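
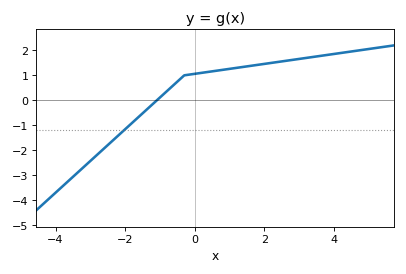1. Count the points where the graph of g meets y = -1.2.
1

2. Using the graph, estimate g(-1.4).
-0.397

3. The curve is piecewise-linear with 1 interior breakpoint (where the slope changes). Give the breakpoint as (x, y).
(-0.3, 1)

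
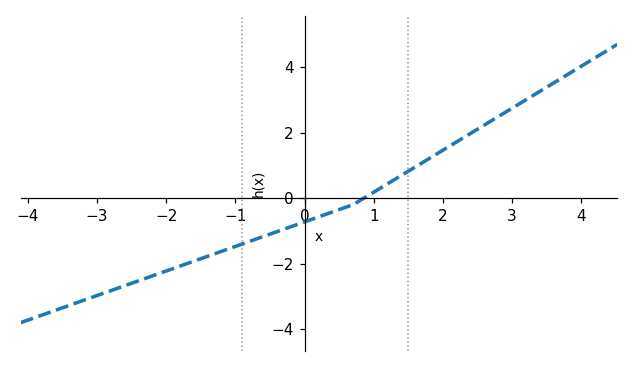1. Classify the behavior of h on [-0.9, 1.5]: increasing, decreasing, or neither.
increasing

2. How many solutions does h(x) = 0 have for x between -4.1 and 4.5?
1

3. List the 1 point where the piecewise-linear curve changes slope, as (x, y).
(0.7, -0.2)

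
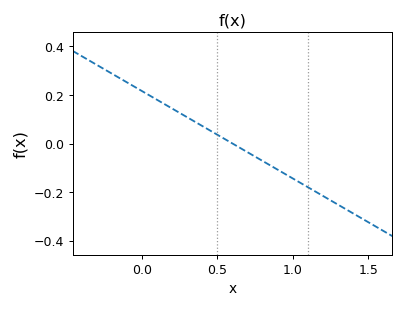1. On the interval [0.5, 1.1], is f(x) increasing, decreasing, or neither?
decreasing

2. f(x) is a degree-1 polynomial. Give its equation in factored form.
y = -0.36(x - 0.6)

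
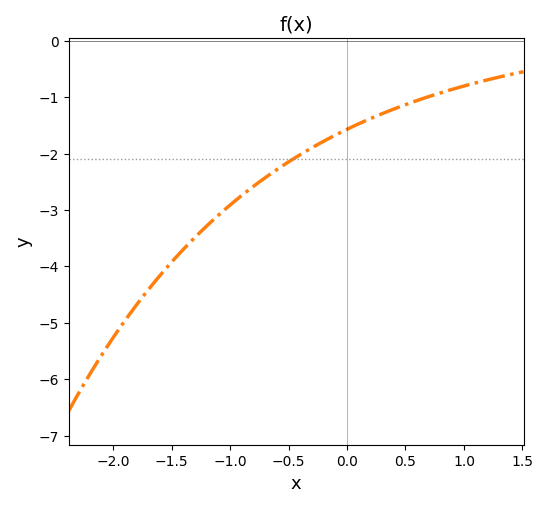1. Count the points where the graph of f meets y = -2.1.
1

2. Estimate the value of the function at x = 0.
-1.6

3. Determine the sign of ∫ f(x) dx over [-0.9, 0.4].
negative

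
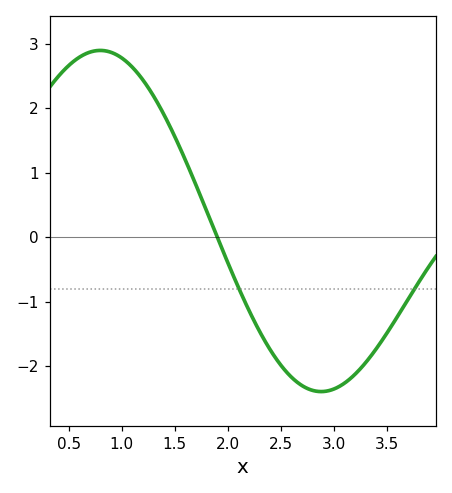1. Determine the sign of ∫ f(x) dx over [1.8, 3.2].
negative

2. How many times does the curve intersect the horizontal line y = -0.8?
2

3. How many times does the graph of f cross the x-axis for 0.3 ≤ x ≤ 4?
1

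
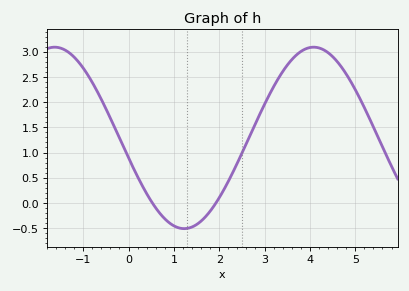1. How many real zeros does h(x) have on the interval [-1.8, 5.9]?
2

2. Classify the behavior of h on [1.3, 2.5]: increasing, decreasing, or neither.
increasing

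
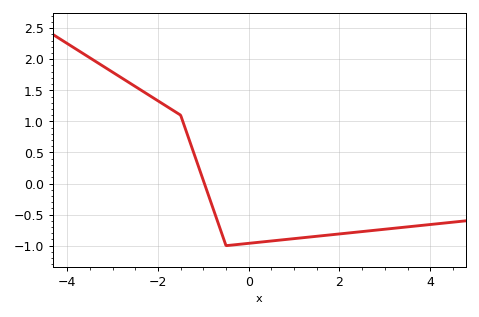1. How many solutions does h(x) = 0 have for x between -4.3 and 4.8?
1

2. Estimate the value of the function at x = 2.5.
-0.773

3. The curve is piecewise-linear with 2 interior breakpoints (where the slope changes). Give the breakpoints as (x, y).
(-1.5, 1.1); (-0.5, -1)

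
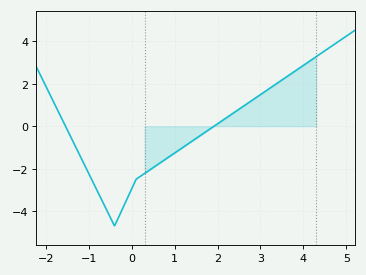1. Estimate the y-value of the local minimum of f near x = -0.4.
-4.6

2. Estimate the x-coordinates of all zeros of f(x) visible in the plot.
-1.5, 1.9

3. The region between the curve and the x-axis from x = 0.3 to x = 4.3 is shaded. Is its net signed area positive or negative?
positive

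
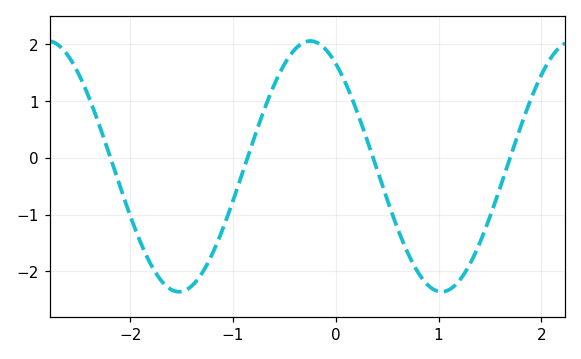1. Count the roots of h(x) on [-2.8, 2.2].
4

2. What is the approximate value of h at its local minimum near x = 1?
-2.4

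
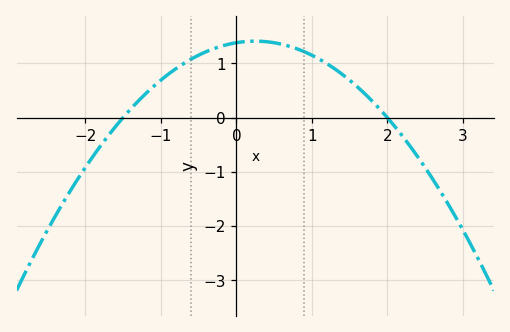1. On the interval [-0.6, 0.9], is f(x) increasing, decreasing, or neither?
neither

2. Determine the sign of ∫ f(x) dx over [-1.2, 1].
positive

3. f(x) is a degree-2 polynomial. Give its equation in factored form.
y = -0.46(x + 1.5)(x - 2)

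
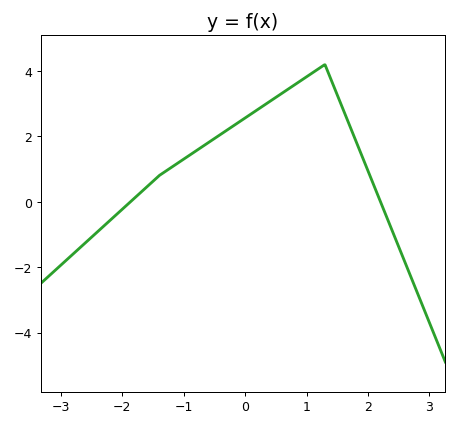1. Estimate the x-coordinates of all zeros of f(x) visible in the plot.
-1.9, 2.2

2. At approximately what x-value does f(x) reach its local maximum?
1.3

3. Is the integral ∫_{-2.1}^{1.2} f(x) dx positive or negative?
positive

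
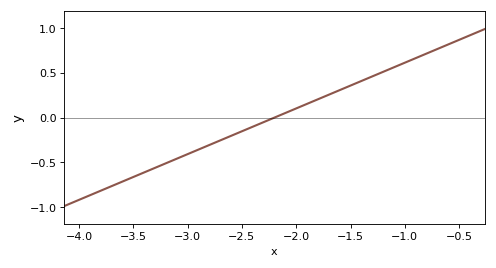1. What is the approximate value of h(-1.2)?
0.51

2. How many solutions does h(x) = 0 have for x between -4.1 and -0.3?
1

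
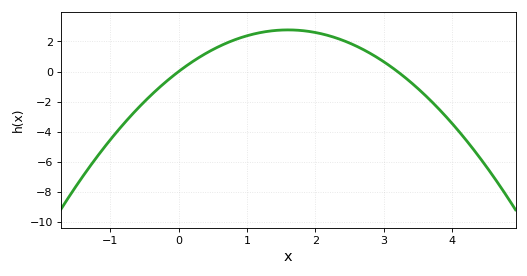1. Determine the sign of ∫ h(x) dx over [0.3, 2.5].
positive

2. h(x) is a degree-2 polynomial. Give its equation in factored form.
y = -1.08(x - 0)(x - 3.2)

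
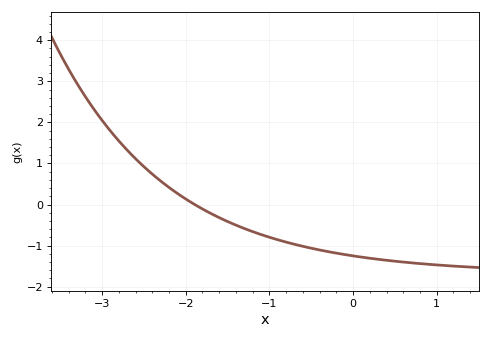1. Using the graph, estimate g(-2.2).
0.4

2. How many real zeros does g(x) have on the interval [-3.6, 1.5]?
1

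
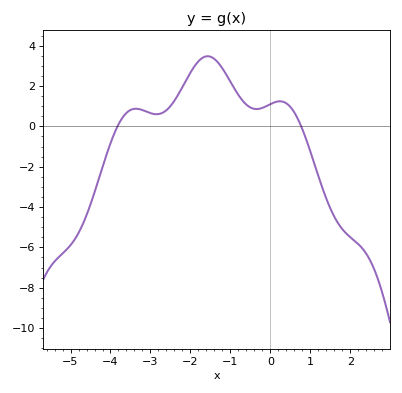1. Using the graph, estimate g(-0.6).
1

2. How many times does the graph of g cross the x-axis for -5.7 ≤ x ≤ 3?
2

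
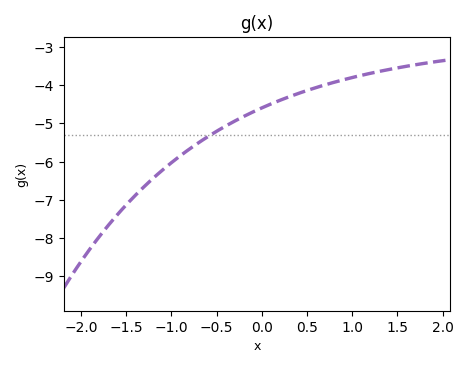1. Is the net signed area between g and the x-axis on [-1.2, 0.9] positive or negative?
negative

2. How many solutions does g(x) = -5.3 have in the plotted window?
1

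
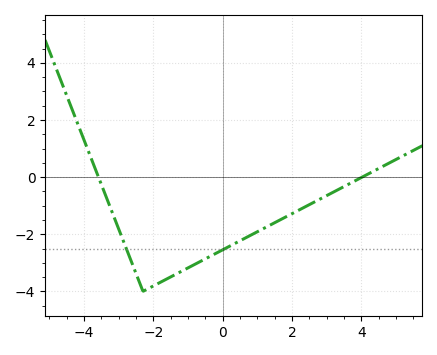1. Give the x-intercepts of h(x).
-3.58, 4.02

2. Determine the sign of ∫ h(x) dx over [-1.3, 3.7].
negative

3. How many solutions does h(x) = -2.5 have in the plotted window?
2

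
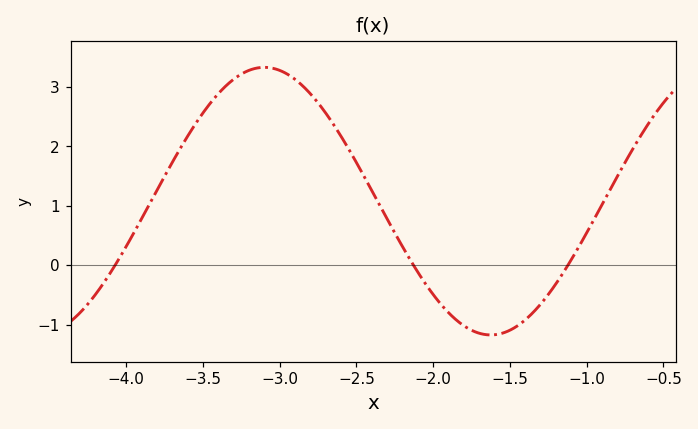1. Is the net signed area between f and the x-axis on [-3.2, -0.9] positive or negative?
positive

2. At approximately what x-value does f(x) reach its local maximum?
-3.1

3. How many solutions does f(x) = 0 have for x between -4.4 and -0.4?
3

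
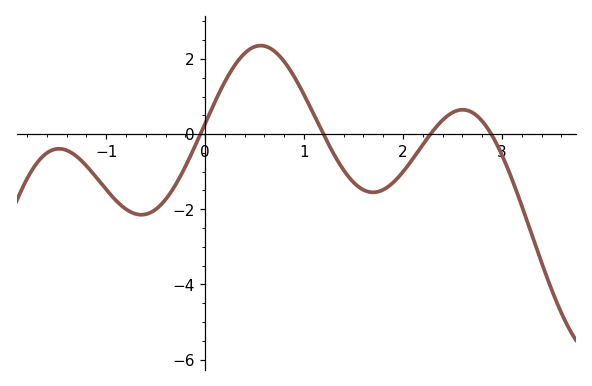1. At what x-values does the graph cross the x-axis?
-0.048, 1.2, 2.28, 2.89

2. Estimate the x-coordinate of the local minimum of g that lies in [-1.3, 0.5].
-0.646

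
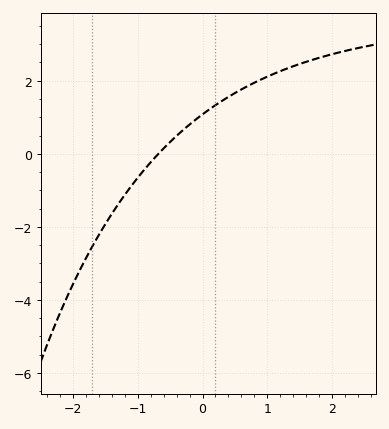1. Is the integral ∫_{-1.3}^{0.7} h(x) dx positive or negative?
positive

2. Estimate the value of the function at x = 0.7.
1.86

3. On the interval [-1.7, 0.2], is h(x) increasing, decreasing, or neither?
increasing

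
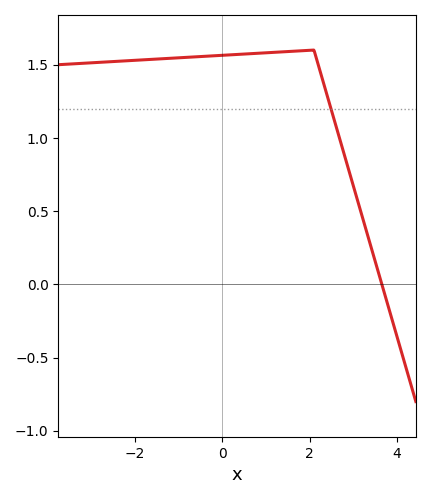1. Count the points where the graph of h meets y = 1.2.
1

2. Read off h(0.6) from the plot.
1.55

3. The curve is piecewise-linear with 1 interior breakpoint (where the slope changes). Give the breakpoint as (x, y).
(2.1, 1.6)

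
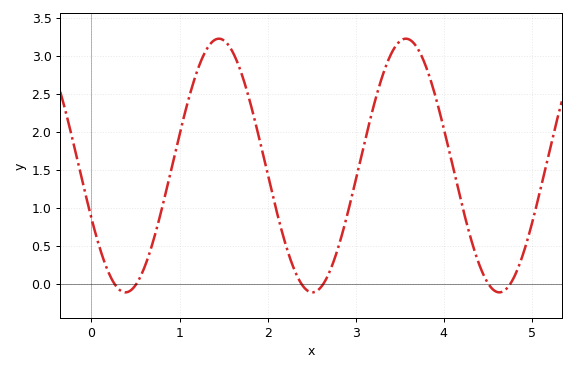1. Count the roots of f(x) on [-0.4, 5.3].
6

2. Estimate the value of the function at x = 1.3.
3.07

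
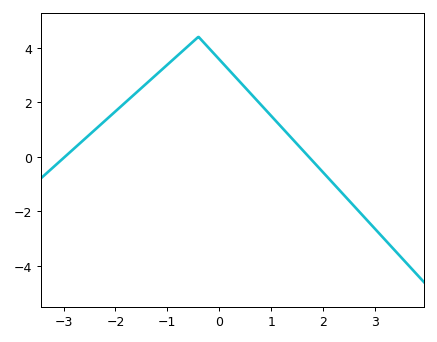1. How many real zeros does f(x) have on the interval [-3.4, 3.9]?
2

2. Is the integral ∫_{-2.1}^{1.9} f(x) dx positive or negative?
positive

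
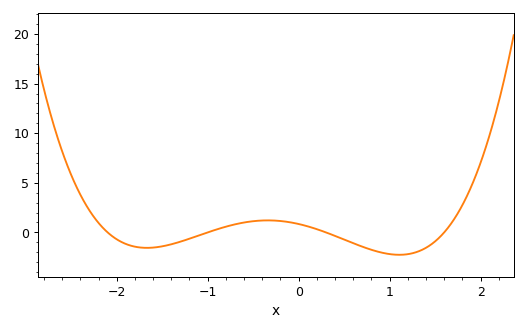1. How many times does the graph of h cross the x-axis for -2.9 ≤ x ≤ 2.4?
4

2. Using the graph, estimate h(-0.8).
0.5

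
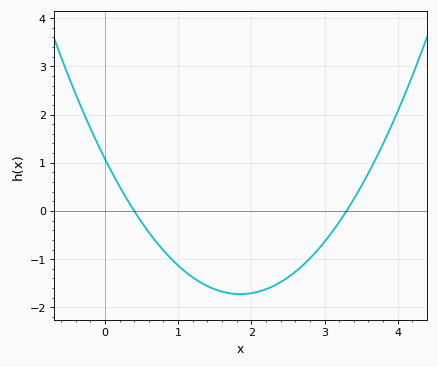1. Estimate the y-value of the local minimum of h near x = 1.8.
-1.72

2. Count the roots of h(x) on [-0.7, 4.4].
2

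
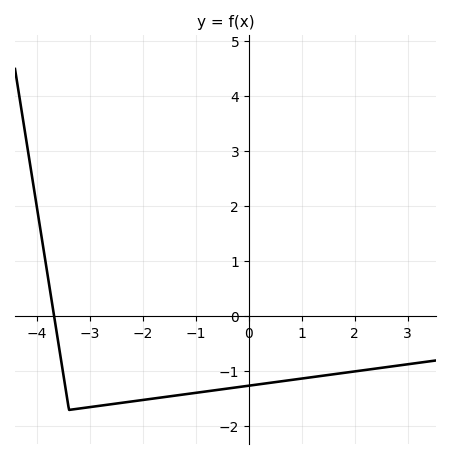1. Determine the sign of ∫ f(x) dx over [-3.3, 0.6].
negative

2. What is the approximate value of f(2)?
-1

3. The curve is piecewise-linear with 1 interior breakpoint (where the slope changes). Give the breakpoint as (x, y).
(-3.4, -1.7)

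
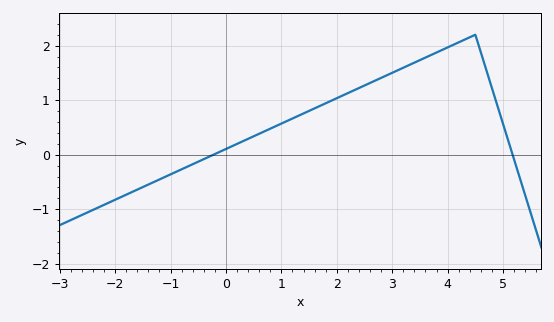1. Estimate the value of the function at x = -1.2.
-0.453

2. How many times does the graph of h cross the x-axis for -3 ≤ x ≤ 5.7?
2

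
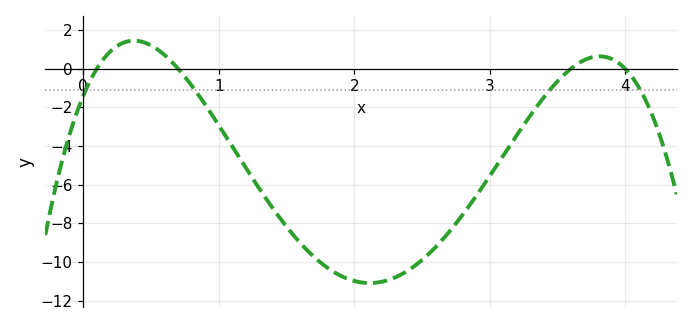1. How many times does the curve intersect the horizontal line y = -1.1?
4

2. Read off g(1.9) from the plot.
-10.7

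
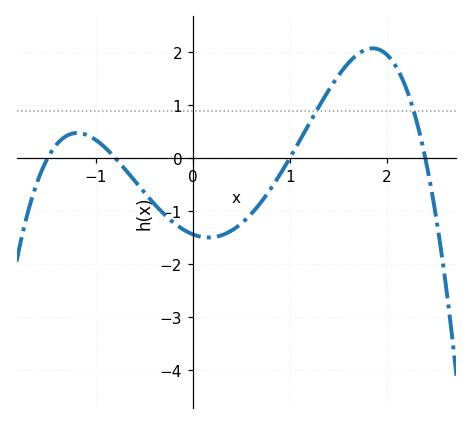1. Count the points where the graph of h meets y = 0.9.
2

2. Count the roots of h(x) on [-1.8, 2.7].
4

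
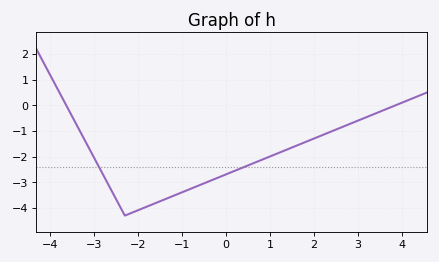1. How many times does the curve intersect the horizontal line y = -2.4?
2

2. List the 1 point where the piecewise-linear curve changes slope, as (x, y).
(-2.3, -4.3)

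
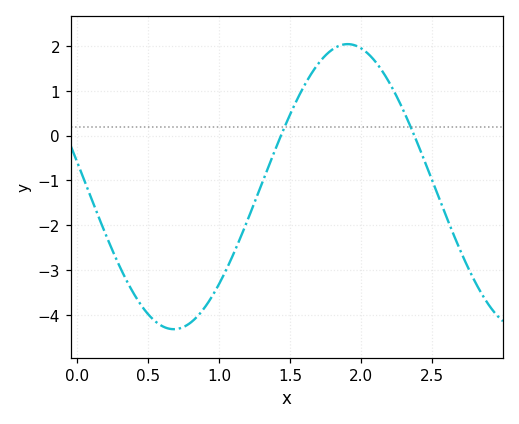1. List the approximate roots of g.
1.44, 2.37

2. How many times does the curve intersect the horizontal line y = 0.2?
2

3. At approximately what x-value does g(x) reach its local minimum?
0.681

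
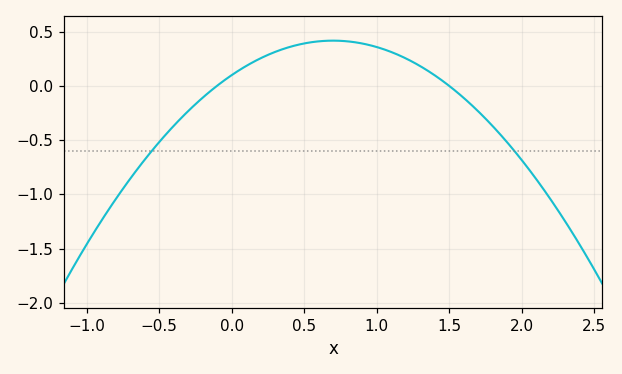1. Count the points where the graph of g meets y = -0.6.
2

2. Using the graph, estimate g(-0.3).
-0.234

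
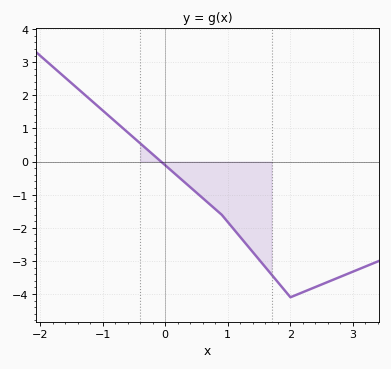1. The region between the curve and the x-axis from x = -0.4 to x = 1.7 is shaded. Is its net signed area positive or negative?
negative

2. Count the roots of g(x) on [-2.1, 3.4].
1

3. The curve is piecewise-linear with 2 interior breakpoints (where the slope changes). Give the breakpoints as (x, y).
(0.9, -1.6); (2, -4.1)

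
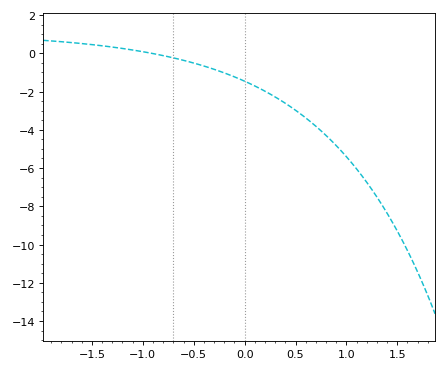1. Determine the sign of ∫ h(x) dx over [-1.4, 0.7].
negative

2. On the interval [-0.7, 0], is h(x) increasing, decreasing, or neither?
decreasing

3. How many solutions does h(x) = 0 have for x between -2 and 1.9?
1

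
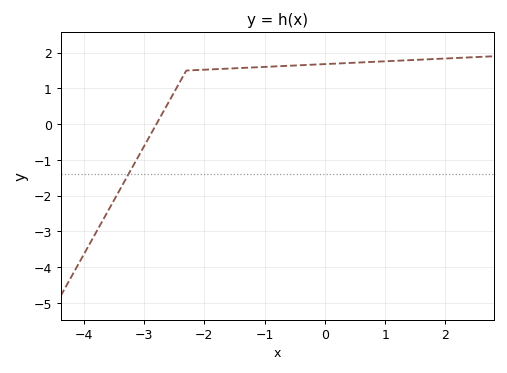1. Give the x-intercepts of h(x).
-2.8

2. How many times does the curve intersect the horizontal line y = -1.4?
1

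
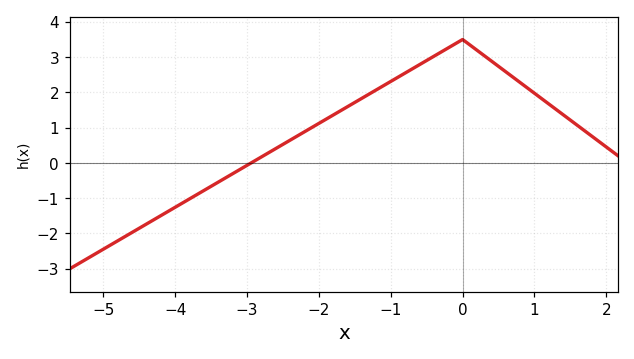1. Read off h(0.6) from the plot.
2.6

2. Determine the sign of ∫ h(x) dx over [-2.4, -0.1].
positive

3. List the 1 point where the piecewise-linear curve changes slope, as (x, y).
(0, 3.5)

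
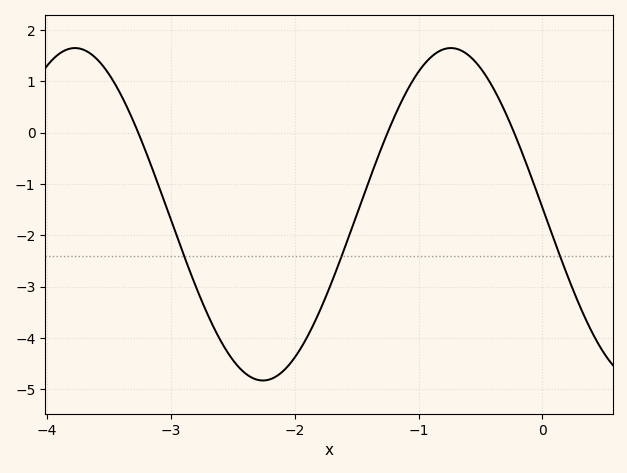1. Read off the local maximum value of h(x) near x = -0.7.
1.6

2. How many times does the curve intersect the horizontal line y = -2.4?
3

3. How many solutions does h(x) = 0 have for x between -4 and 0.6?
3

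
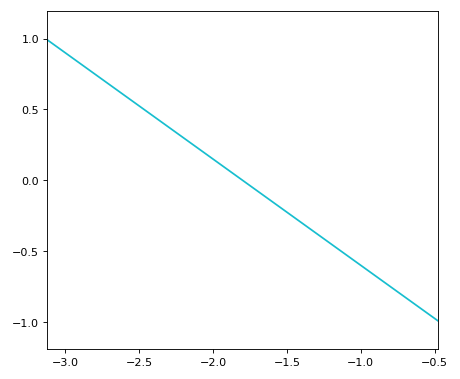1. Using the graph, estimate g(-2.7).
0.7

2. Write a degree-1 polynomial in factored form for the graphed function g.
y = -0.75(x + 1.8)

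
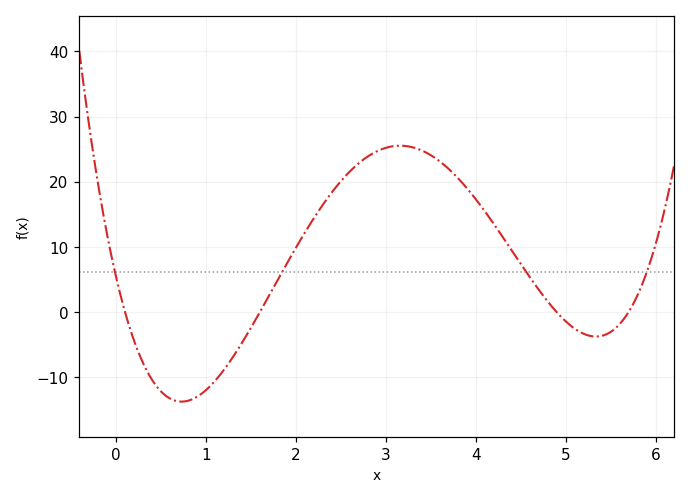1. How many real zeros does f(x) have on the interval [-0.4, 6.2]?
4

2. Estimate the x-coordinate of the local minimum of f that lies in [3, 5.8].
5.3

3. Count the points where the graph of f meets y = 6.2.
4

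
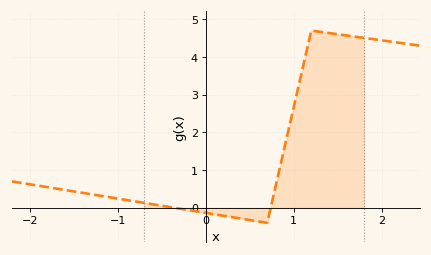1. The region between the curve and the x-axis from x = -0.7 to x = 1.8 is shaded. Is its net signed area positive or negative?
positive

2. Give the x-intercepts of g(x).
-0.4, 0.7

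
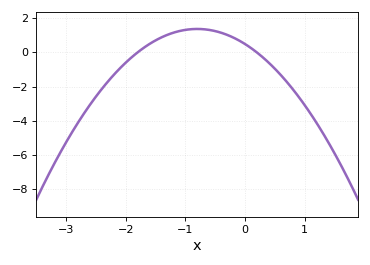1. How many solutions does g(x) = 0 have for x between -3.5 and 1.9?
2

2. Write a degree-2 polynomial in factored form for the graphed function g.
y = -1.37(x + 1.8)(x - 0.2)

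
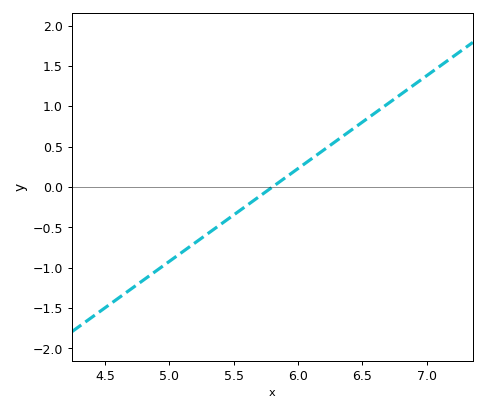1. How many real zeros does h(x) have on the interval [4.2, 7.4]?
1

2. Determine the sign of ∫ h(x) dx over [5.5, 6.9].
positive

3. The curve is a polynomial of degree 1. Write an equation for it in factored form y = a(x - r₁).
y = 1.15(x - 5.8)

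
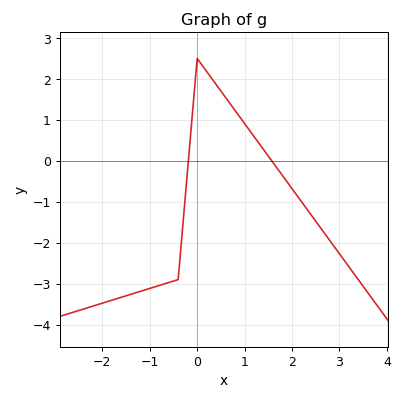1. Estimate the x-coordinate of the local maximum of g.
0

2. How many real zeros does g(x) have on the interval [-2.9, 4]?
2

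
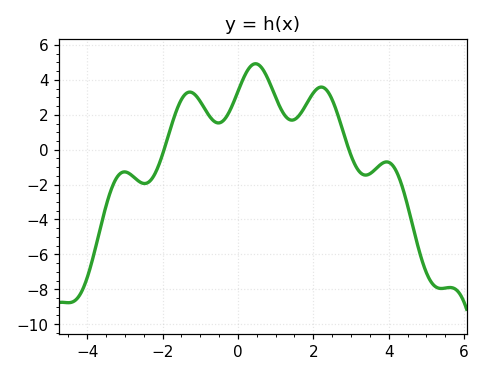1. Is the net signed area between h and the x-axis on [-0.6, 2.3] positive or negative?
positive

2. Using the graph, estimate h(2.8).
1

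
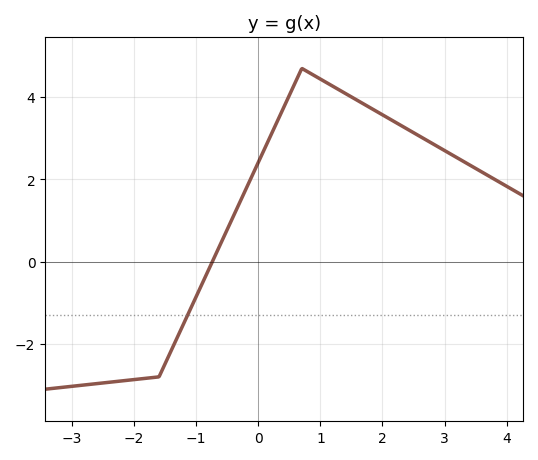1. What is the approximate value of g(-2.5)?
-3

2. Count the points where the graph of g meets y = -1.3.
1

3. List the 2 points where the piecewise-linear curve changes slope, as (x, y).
(-1.6, -2.8); (0.7, 4.7)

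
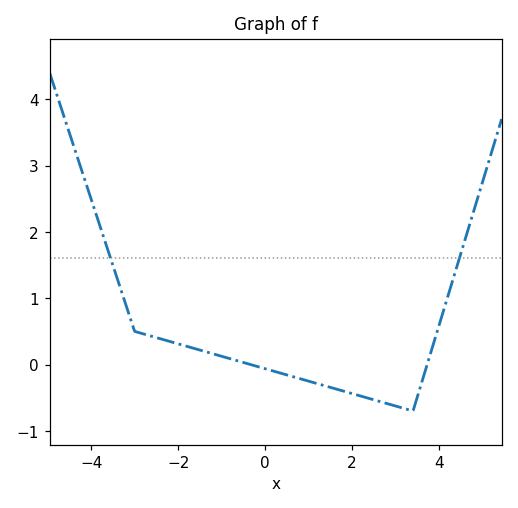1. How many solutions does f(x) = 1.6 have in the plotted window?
2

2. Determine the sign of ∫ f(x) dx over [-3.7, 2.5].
positive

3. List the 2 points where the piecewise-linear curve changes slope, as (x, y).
(-3, 0.5); (3.4, -0.7)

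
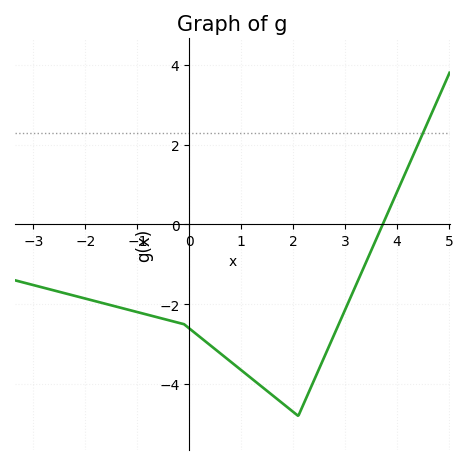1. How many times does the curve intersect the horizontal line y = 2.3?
1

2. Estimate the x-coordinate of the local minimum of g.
2.1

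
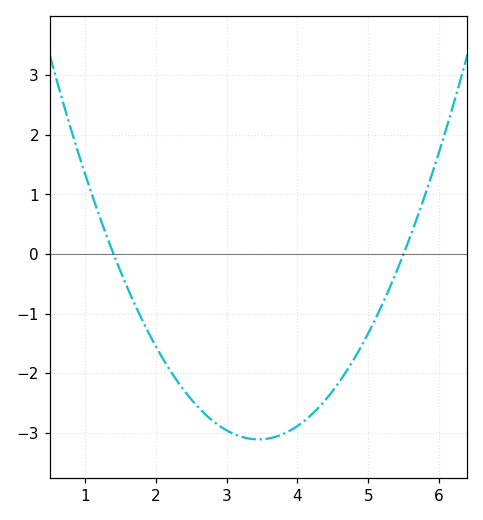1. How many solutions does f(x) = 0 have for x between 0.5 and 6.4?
2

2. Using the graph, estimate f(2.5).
-2.4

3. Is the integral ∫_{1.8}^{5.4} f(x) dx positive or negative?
negative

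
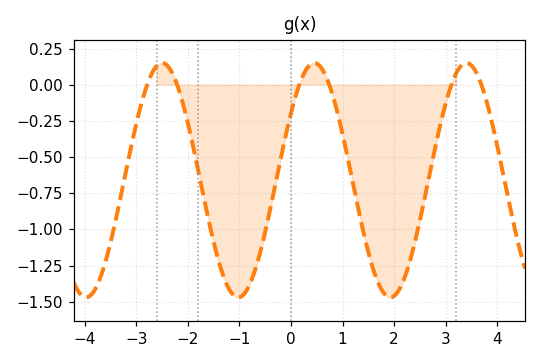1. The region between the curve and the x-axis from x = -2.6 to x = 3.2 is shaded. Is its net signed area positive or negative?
negative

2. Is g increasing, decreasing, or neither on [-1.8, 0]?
neither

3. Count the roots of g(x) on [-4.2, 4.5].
6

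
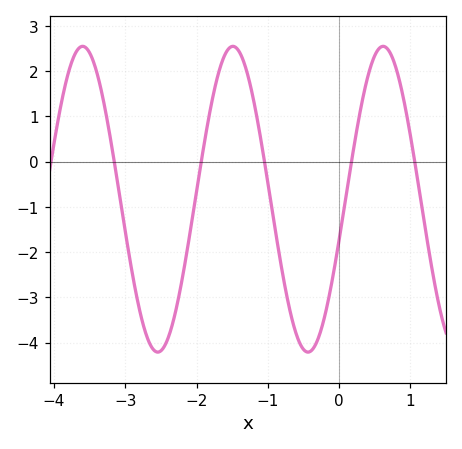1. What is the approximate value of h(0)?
-1.7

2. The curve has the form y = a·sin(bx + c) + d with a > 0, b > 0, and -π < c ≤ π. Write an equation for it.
y = 3.38sin(3x - 0.27) - 0.83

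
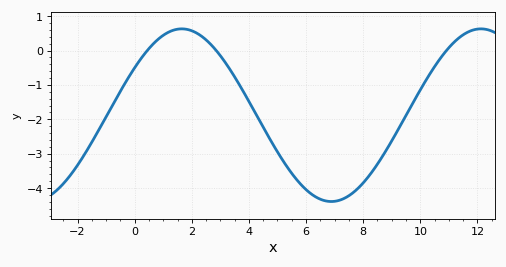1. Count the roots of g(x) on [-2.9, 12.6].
3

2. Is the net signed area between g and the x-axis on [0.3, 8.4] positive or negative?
negative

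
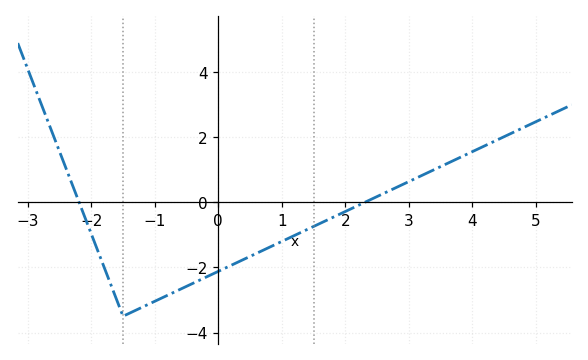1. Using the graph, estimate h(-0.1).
-2.2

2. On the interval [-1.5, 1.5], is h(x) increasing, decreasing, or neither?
increasing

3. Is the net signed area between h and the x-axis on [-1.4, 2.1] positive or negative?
negative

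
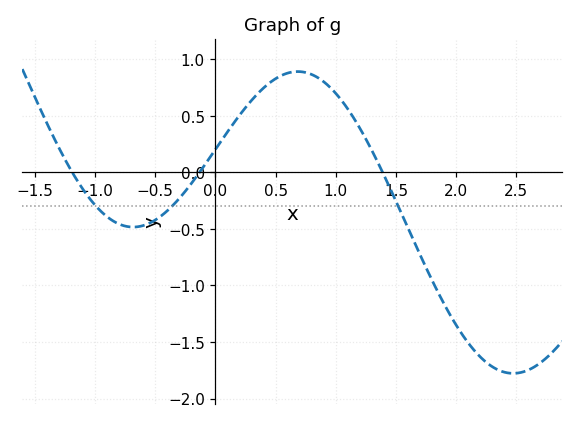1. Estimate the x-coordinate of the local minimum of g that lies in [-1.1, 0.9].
-0.683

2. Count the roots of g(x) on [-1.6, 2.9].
3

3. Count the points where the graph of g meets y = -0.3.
3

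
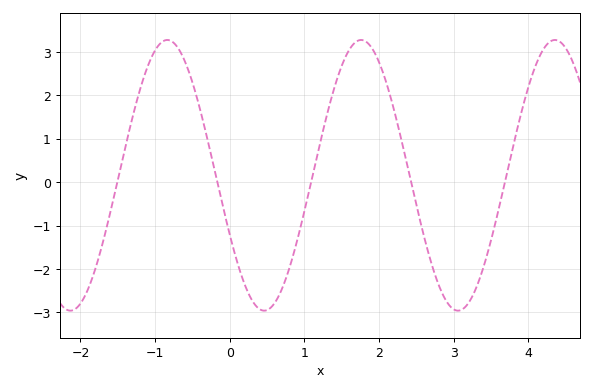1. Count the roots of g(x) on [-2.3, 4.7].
5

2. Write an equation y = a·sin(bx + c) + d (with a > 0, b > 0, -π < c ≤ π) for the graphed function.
y = 3.12sin(2.42x - 2.69) + 0.16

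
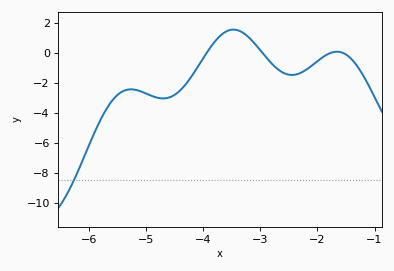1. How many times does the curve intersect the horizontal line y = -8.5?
1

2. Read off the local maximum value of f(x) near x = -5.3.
-2.43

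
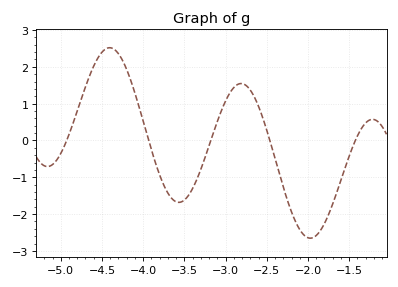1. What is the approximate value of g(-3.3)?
-0.8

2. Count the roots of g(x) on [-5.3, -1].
5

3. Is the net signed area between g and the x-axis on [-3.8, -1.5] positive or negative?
negative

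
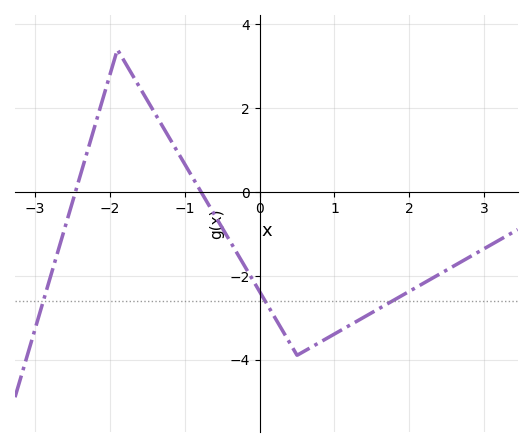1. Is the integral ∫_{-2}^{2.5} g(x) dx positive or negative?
negative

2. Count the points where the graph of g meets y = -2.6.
3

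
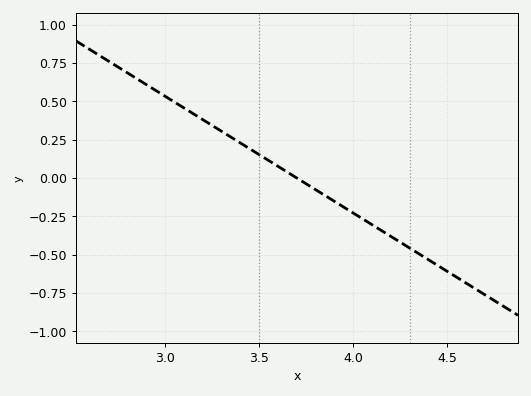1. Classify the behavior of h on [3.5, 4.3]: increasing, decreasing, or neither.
decreasing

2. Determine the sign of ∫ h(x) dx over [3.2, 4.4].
negative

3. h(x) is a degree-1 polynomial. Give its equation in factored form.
y = -0.76(x - 3.7)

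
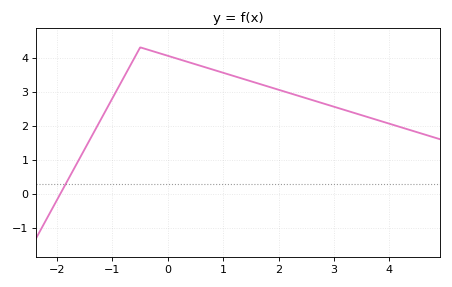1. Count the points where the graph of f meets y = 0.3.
1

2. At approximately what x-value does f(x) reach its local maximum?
-0.499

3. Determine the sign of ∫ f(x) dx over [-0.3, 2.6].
positive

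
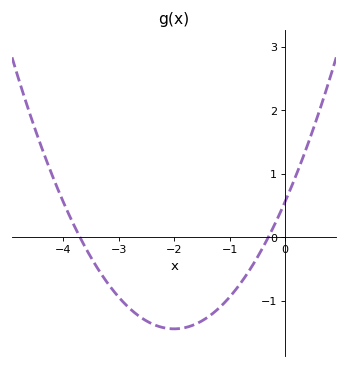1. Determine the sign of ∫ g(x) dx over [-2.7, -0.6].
negative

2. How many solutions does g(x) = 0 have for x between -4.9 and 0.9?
2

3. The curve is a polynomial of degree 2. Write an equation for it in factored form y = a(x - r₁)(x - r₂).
y = 0.5(x + 3.7)(x + 0.3)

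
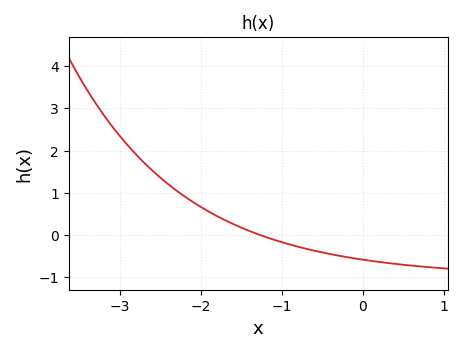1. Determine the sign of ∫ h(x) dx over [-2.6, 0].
positive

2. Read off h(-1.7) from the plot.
0.3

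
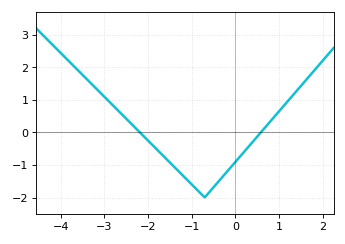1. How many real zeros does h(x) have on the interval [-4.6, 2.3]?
2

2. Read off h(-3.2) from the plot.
1.37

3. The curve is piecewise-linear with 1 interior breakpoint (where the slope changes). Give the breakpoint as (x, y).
(-0.7, -2)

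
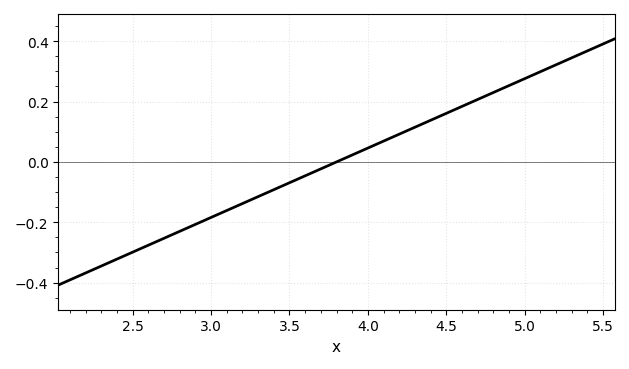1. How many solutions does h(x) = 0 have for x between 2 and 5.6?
1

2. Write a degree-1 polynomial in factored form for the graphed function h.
y = 0.23(x - 3.8)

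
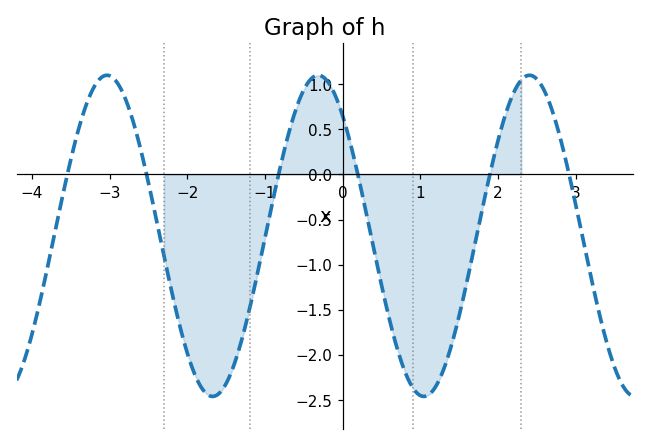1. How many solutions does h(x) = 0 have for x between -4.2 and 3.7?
6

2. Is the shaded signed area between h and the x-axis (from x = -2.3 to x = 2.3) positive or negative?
negative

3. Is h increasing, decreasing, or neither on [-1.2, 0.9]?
neither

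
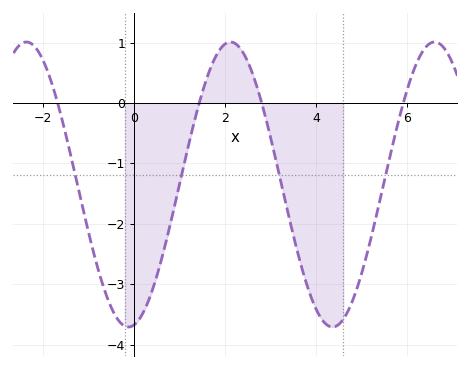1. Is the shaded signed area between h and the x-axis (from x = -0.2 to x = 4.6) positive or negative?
negative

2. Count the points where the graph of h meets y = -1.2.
4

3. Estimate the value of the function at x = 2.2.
1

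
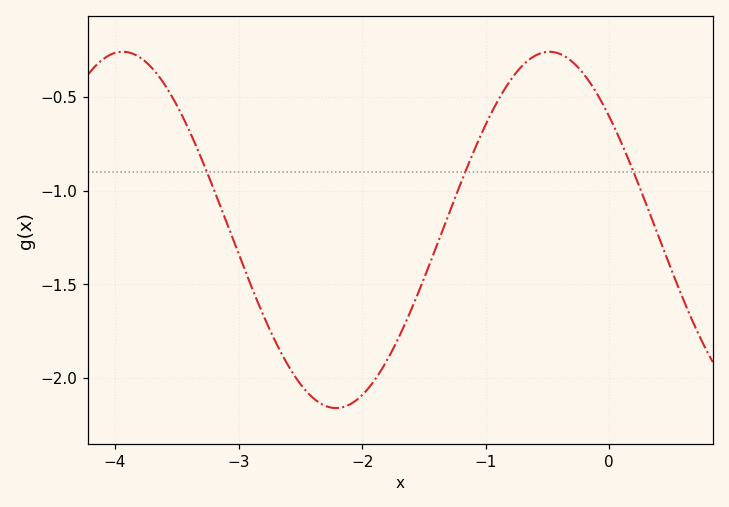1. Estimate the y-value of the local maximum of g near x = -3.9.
-0.26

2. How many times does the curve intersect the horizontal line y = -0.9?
3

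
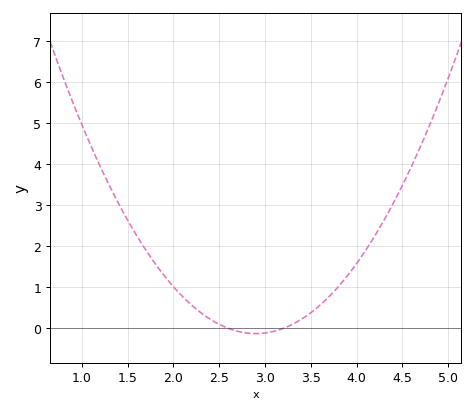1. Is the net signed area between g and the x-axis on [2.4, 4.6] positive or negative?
positive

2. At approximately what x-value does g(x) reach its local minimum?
2.9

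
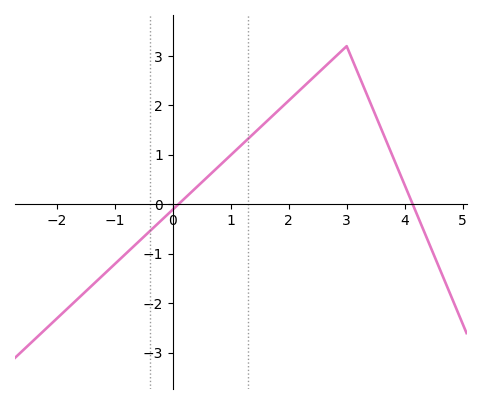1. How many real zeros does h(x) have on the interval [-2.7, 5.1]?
2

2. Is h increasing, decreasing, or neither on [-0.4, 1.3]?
increasing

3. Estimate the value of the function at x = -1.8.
-2.1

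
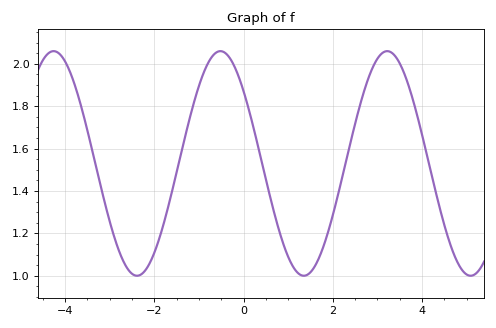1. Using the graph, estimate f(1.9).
1.21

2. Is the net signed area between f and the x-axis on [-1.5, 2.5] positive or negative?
positive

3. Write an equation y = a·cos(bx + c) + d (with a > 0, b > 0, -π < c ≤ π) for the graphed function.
y = 0.53cos(1.68x + 0.872) + 1.53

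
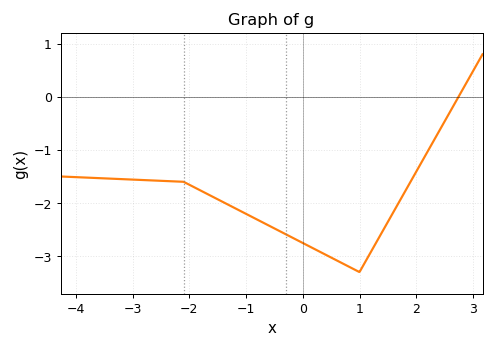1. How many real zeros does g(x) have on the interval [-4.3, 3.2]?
1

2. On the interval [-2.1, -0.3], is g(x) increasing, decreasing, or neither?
decreasing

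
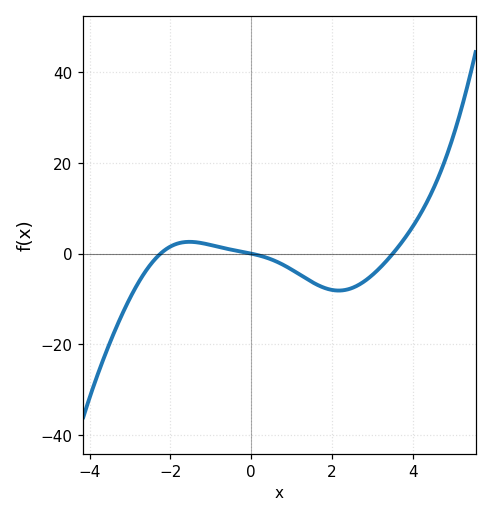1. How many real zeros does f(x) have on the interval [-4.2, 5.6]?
3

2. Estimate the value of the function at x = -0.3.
0.525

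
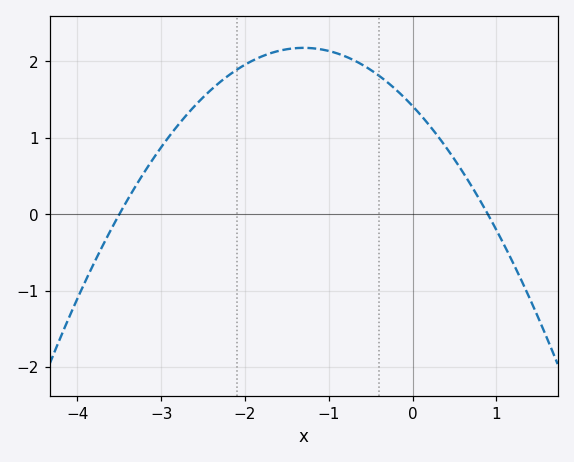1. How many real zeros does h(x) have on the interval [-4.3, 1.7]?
2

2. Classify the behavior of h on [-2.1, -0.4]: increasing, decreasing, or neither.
neither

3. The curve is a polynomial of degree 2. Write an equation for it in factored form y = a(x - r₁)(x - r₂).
y = -0.45(x + 3.5)(x - 0.9)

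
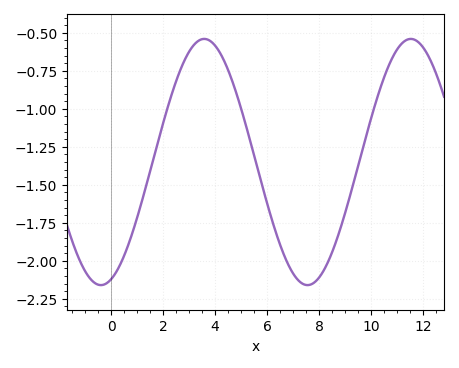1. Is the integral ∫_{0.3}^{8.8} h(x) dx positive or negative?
negative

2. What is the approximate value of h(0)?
-2.12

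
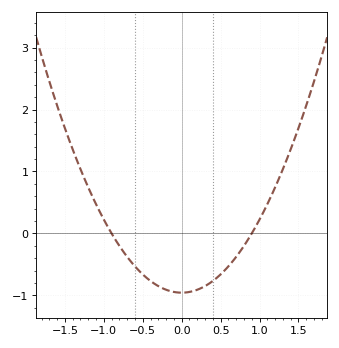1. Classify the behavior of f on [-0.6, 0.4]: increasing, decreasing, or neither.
neither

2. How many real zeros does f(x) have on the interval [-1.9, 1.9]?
2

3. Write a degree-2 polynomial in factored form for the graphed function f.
y = 1.18(x + 0.9)(x - 0.9)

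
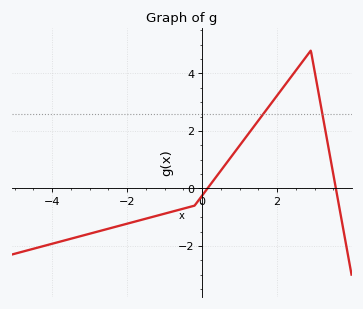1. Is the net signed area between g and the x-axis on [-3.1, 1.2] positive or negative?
negative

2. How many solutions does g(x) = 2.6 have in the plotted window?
2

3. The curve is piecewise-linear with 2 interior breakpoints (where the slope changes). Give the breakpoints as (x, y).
(-0.2, -0.6); (2.9, 4.8)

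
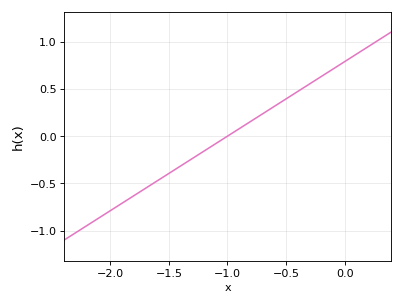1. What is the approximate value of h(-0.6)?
0.316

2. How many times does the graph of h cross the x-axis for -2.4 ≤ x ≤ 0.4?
1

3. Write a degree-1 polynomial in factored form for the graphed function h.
y = 0.79(x + 1)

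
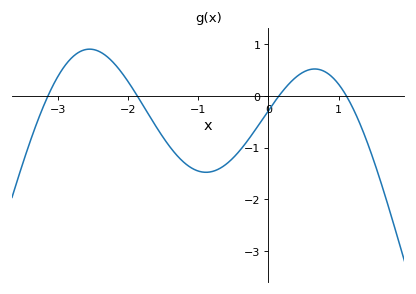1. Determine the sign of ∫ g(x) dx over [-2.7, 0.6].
negative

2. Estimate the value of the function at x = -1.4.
-1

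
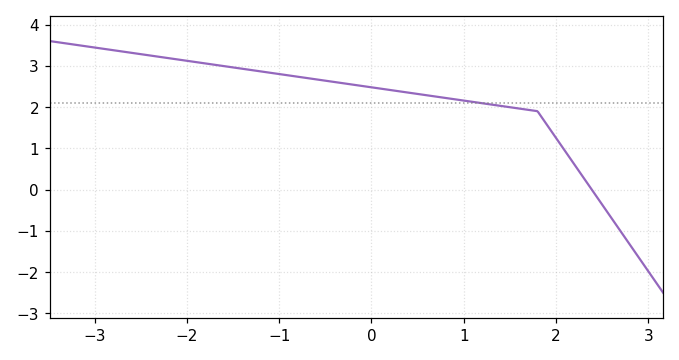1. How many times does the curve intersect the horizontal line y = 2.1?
1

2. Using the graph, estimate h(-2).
3.12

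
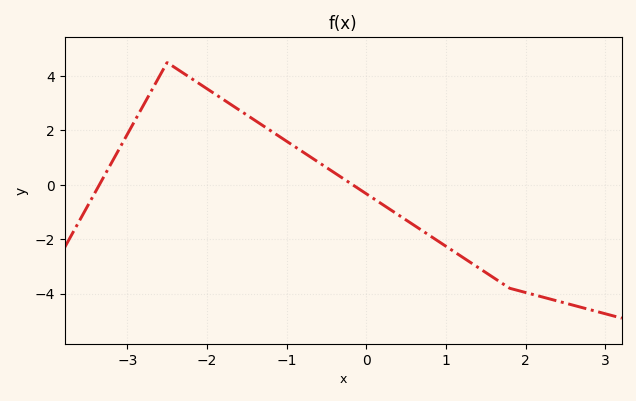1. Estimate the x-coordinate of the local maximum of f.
-2.5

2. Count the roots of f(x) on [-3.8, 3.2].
2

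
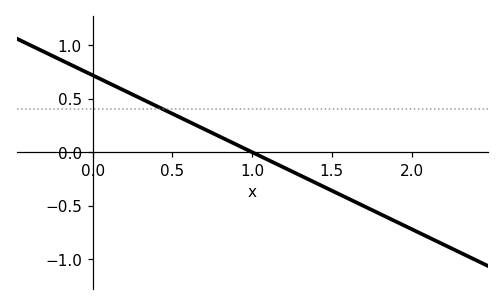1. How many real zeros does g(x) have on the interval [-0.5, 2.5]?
1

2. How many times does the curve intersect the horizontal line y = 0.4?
1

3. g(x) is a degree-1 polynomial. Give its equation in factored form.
y = -0.72(x - 1)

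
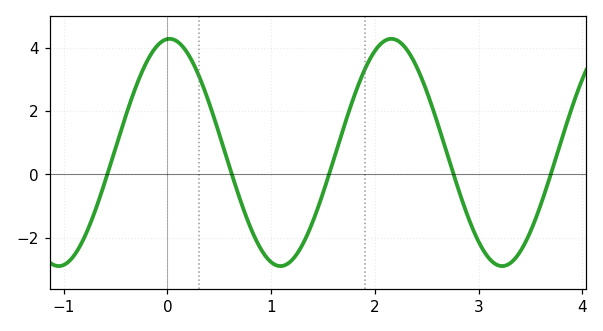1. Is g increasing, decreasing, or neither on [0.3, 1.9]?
neither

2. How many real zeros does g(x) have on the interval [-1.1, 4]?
5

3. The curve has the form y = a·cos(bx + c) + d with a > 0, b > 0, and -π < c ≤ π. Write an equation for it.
y = 3.59cos(2.9x - 0.06) + 0.69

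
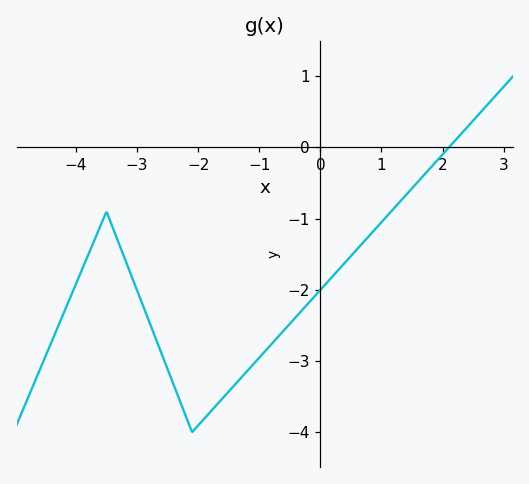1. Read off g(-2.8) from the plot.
-2.5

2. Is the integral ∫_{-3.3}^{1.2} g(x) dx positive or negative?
negative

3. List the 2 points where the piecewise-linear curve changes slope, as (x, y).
(-3.5, -0.9); (-2.1, -4)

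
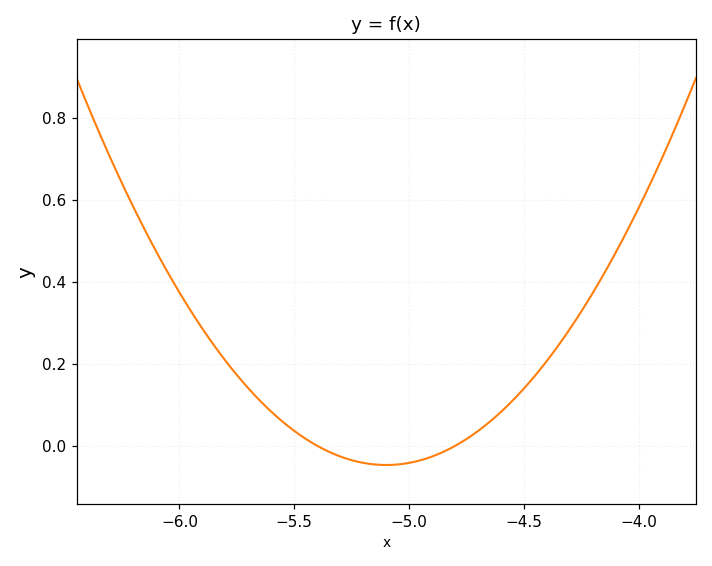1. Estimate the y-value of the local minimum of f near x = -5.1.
-0.047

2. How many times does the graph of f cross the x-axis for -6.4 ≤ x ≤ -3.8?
2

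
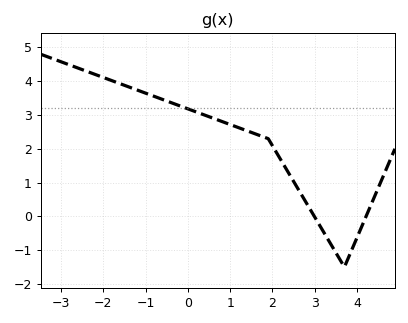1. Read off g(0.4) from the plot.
3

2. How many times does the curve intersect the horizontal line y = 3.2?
1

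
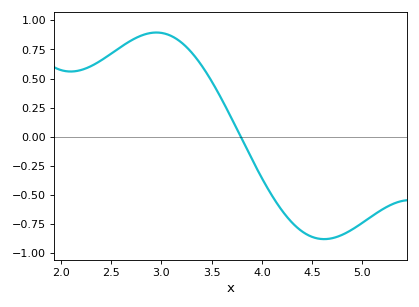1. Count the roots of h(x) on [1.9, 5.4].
1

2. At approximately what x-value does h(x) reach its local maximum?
2.95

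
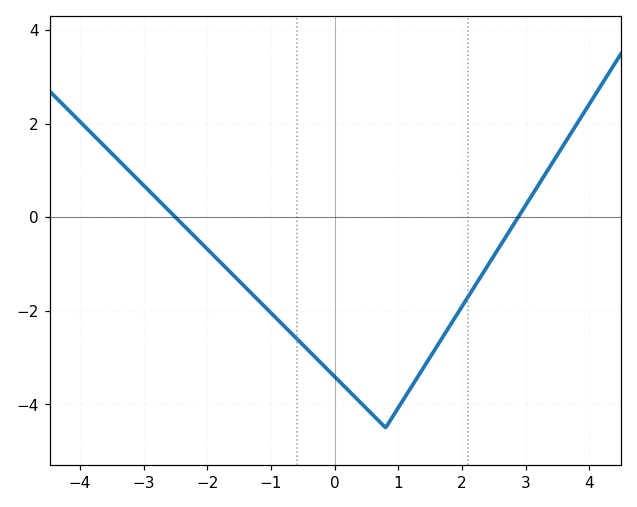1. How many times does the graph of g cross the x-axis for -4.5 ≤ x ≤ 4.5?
2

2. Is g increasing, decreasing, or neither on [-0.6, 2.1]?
neither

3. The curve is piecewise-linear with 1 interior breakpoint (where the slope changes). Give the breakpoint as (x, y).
(0.8, -4.5)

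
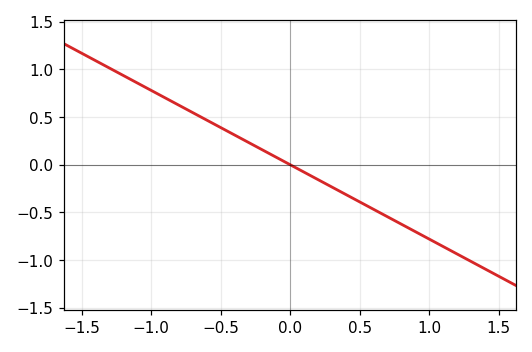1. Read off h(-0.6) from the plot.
0.468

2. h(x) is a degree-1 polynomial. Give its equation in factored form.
y = -0.78(x - 0)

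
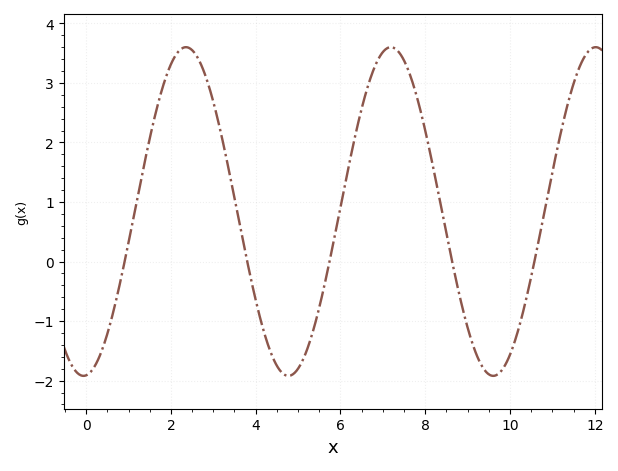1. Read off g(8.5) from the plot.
0.5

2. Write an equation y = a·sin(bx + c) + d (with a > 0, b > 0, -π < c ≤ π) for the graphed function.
y = 2.76sin(1.3x - 1.5) + 0.84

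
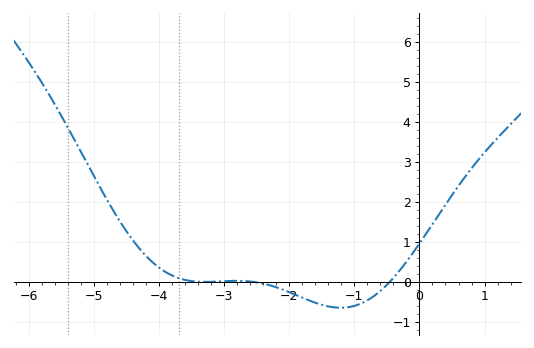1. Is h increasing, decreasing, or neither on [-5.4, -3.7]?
decreasing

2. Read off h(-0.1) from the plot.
0.717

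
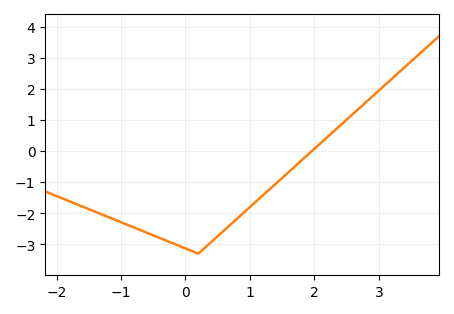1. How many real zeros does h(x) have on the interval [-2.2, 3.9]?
1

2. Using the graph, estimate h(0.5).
-2.74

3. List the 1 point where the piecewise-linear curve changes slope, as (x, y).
(0.2, -3.3)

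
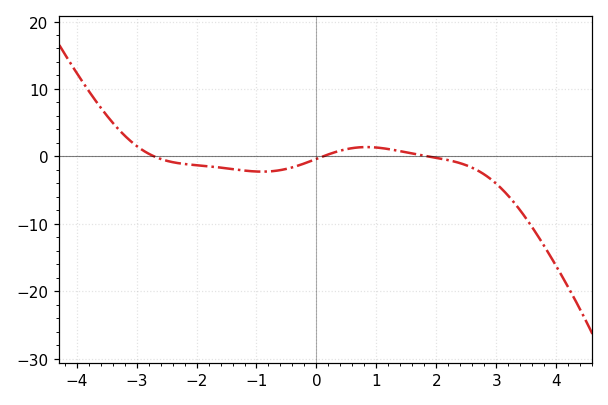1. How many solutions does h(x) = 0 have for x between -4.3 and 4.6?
3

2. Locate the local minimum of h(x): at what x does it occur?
-1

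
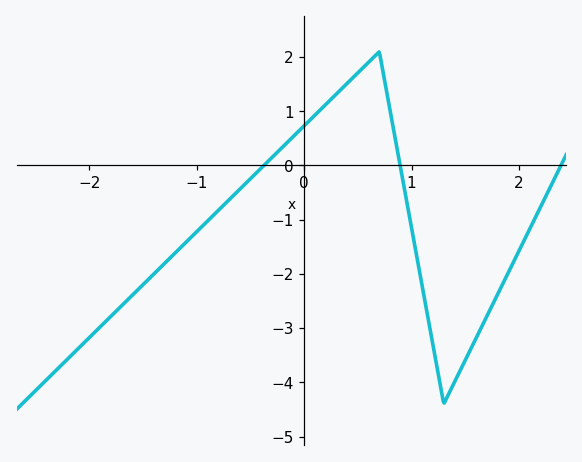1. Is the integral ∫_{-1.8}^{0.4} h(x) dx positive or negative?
negative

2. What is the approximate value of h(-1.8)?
-2.78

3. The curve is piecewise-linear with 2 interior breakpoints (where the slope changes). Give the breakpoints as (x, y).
(0.7, 2.1); (1.3, -4.4)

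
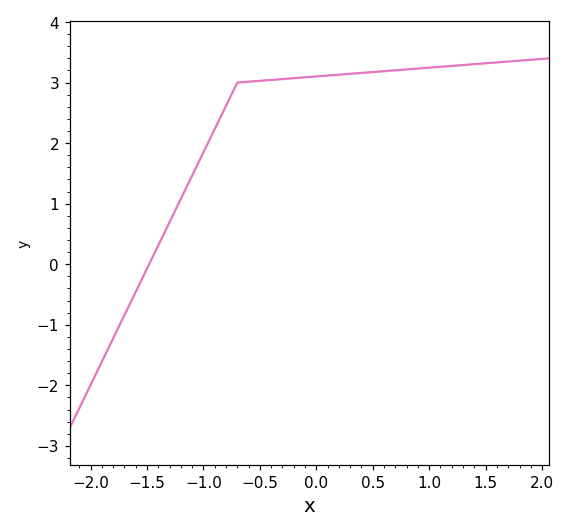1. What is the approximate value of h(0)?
3.1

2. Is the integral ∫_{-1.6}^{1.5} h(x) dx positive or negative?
positive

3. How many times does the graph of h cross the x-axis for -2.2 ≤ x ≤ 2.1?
1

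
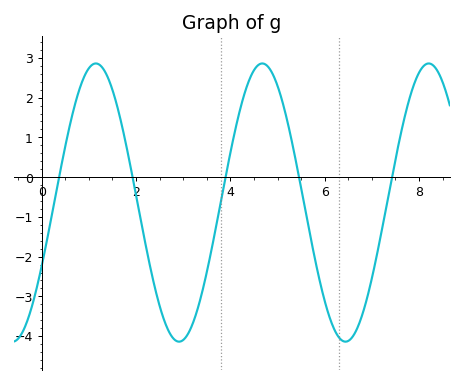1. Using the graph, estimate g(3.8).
-0.6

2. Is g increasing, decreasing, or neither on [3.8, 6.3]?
neither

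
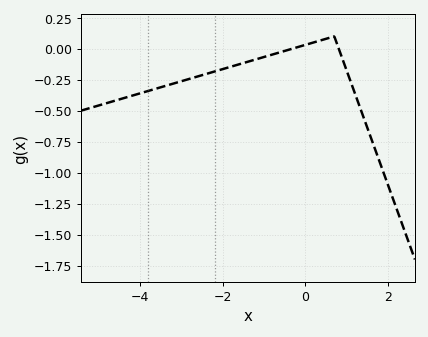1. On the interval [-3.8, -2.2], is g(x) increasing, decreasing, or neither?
increasing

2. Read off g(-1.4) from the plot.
-0.105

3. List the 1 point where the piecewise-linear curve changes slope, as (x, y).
(0.7, 0.1)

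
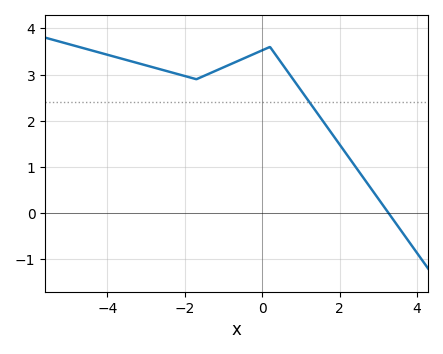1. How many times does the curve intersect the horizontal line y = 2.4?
1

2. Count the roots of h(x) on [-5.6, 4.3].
1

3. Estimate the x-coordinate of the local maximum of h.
0.2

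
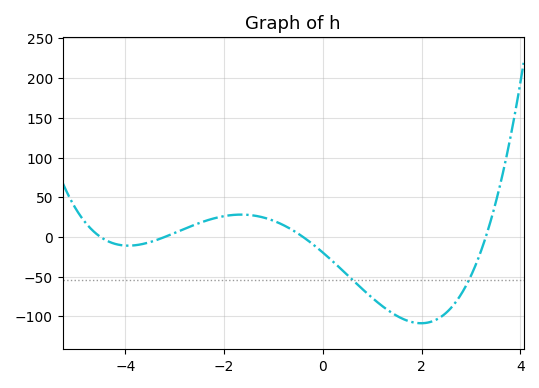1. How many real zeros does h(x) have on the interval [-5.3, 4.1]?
4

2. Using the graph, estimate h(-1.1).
25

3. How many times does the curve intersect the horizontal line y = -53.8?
2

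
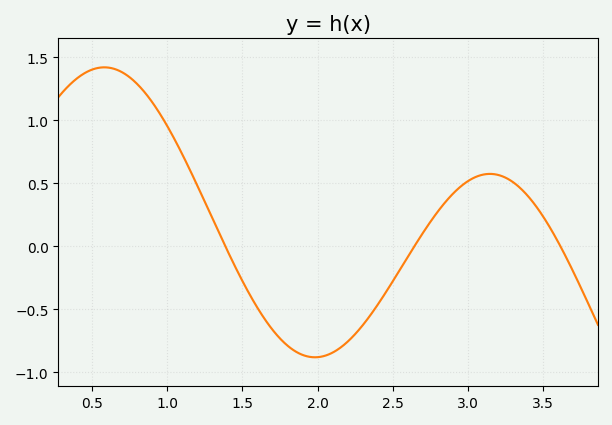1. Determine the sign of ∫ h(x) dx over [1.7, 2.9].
negative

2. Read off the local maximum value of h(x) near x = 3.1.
0.55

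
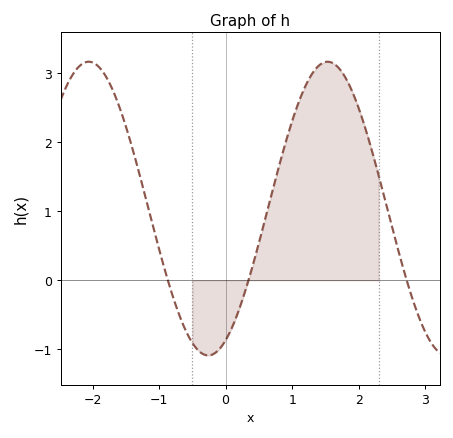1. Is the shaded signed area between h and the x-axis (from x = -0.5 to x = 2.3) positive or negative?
positive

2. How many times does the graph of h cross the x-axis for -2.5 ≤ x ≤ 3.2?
3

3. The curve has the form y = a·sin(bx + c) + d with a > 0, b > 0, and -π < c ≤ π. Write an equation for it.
y = 2.13sin(1.8x - 1.1) + 1.04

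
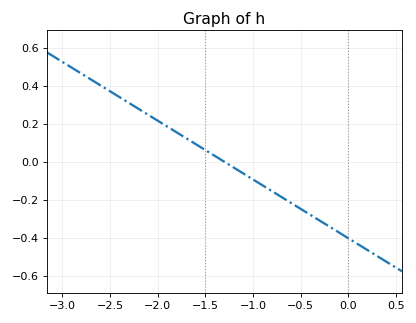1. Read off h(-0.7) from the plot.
-0.18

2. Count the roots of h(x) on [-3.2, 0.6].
1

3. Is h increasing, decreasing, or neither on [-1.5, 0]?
decreasing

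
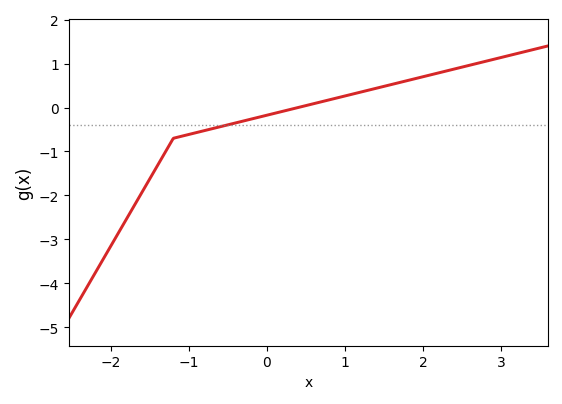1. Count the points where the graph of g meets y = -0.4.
1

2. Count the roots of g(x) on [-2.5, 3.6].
1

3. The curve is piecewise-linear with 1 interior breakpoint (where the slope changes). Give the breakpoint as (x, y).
(-1.2, -0.7)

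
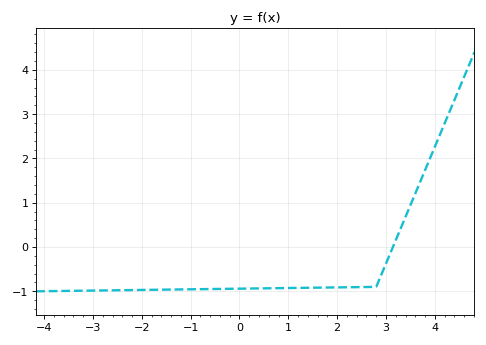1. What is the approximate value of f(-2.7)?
-1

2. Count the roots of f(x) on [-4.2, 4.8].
1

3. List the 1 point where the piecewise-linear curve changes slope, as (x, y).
(2.8, -0.9)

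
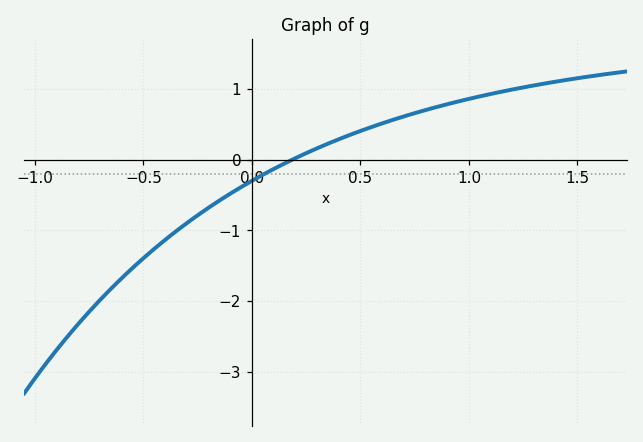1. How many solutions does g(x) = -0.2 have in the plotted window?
1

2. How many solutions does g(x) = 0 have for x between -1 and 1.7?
1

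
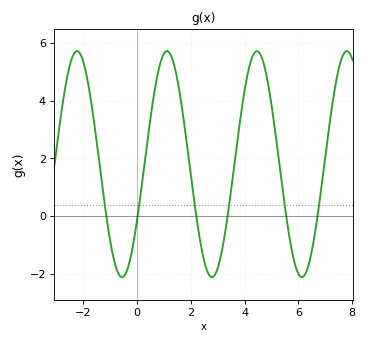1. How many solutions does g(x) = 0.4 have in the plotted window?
6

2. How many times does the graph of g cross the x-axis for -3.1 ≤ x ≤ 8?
6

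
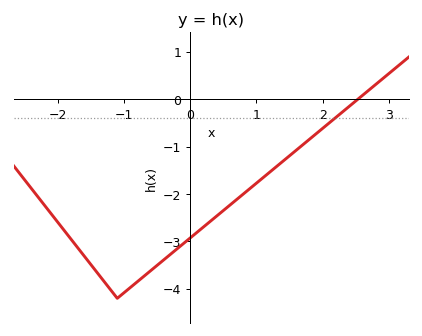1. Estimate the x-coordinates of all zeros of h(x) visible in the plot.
2.5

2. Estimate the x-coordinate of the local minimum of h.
-1.1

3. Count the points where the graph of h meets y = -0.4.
1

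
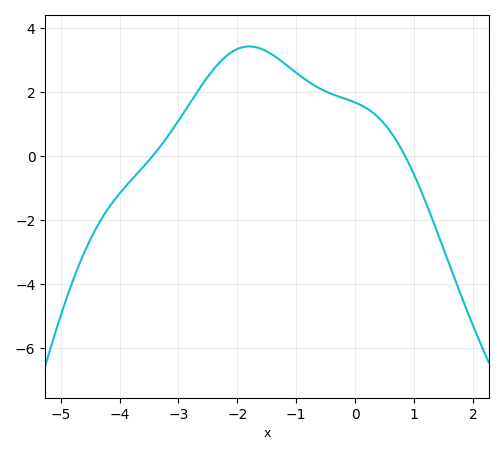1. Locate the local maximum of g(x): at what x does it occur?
-1.8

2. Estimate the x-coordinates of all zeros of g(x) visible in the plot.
-3.44, 0.847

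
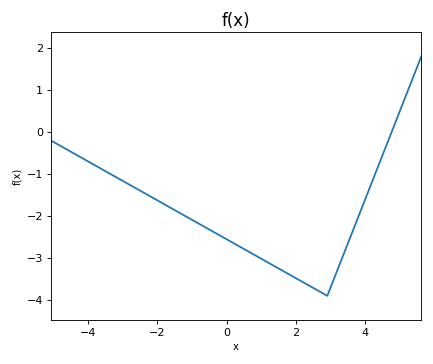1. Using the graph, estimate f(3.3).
-3.06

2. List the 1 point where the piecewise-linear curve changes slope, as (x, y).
(2.9, -3.9)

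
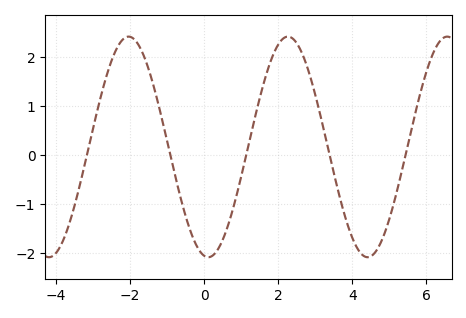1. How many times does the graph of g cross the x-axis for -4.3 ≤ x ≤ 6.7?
5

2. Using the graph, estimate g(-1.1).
0.606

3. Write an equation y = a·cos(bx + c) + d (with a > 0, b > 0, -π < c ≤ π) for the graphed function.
y = 2.25cos(1.46x + 2.98) + 0.17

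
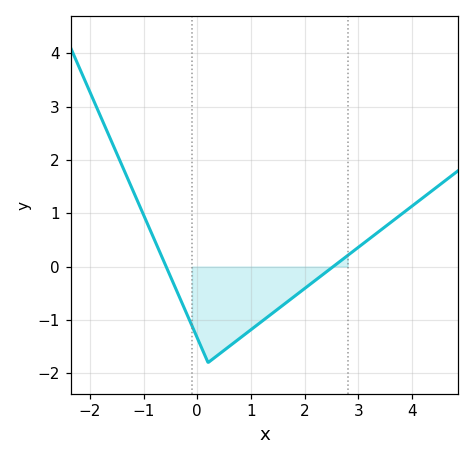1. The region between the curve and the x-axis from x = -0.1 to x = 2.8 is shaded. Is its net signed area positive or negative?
negative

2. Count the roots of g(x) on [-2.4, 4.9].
2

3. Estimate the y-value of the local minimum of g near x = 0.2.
-1.8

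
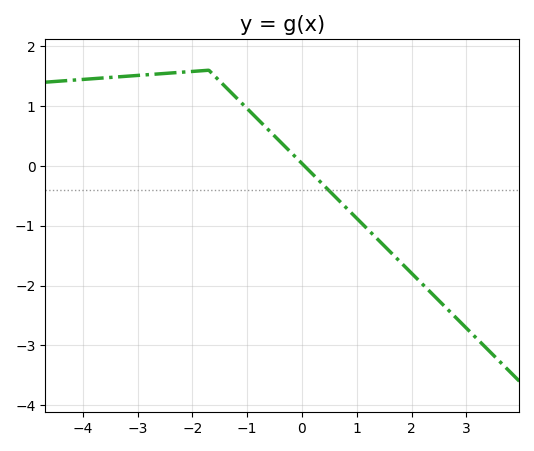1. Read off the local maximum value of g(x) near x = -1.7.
1.6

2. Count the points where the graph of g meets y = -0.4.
1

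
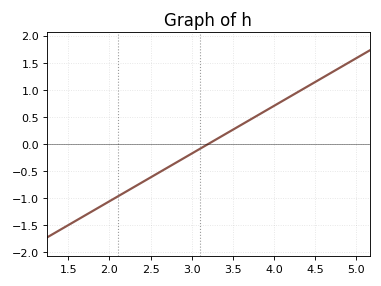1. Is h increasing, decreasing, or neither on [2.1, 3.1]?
increasing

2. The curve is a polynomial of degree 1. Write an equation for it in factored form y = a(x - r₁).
y = 0.88(x - 3.2)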